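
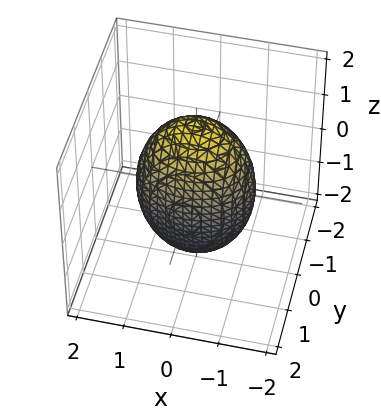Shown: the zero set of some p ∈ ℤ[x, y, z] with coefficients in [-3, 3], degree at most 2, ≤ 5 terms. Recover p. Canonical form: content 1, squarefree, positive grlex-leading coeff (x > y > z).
2*x^2 + 3*y^2 + z^2 - 3

1. Degree: a closed, bounded, convex surface; a quadric, so deg p = 2.
2. Symmetries: mirror symmetry z ↦ −z ⇒ only even powers of z; mirror symmetry x ↦ −x ⇒ only even powers of x; the y ↦ −y reflection is a symmetry, so y appears only in even powers.
3. Checking where it meets the axes: the y-axis gridline crossings are at y ∈ {-1, 1}.
4. These observations pin down the coefficients.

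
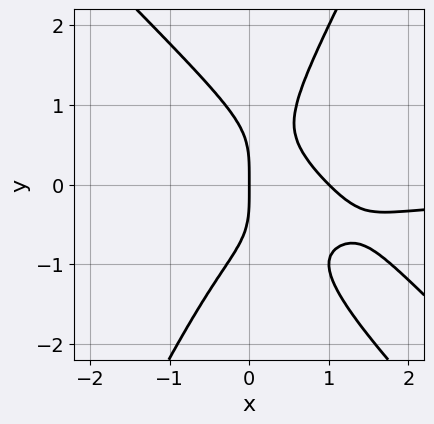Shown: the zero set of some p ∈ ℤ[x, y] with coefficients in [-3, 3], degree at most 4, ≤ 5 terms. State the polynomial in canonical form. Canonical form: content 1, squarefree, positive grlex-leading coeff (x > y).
2*x^3*y + 3*x^2*y^2 - y^4 + 2*x^2 - 2*x

Degree: the shape is more complex than any degree-3 curve, so deg p = 4.
Observable constraints: the x-axis gridline crossings are at x ∈ {0, 1}; it meets the y-axis at y = 0 (among the integer gridlines).
Putting this together gives p.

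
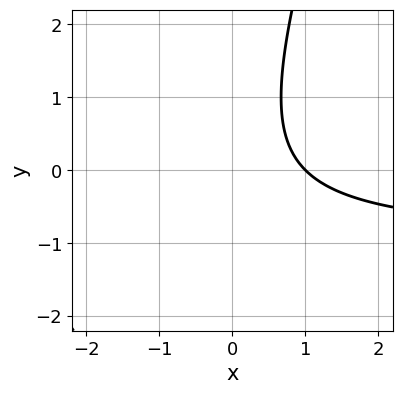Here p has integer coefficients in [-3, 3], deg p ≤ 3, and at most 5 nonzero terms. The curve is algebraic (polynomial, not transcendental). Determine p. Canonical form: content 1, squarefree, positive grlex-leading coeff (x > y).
3*x*y - y^2 + 3*x - 3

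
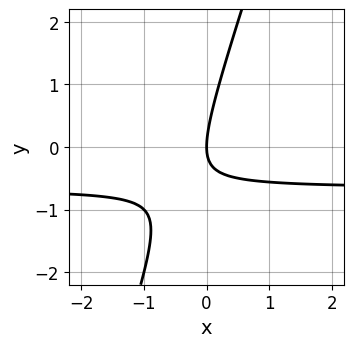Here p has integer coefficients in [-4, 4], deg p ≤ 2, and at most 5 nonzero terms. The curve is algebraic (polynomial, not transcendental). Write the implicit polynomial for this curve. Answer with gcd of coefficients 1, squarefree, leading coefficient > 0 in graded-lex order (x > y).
3*x*y - y^2 + 2*x

First, degree: a generic line meets the curve in up to 2 points, so deg p = 2.
Next, against the integer gridlines: it meets the x-axis at x = 0 (among the integer gridlines); one y-axis crossing is at y = 0.
Finally, solving for integer coefficients yields p as stated.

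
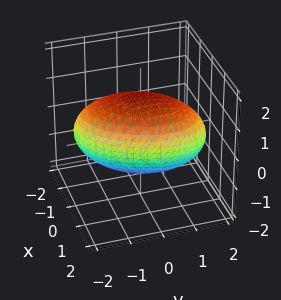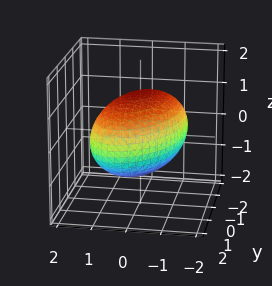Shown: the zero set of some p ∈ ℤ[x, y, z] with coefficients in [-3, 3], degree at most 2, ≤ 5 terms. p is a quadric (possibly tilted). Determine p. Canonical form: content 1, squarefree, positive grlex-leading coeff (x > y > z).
2*x^2 - x*y + y^2 + 2*z^2 - 3

(a) The degree is 2 — a generic line meets the surface in up to 2 points.
(b) The integer polynomial consistent with all of this is the stated p.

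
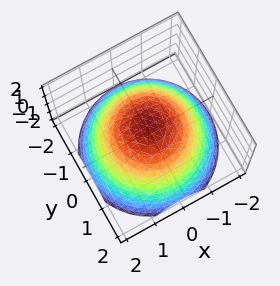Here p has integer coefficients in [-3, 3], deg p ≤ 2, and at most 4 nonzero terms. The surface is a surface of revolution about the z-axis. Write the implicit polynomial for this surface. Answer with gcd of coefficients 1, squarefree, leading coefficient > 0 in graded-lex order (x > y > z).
2*x^2 + 2*y^2 + 3*z - 3

deg p = 2. The shape is more complex than any degree-1 surface.
Symmetry: the surface is invariant under rotation about z: p = q(x² + y², z).
Reading off the gridlines: it meets the z-axis at z = 1 (among the integer gridlines); a circular section at z = -1 has radius between 1 and 2.
Together with the visible shape, these determine p as stated.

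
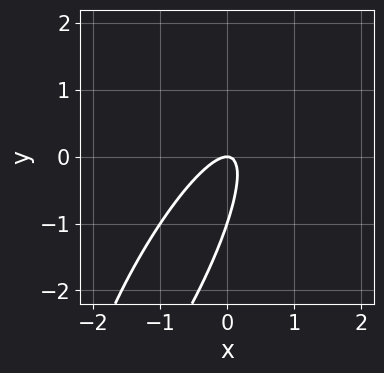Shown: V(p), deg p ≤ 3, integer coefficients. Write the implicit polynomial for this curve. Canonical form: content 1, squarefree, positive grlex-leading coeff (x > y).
(a) Degree: a generic line meets the curve in up to 2 points, so deg p = 2.
(b) Reading off the gridlines: among the integer gridlines, it crosses the y-axis at y ∈ {-1, 0}; one x-axis crossing is at x = 0.
(c) Assembling these constraints gives the stated polynomial.

3*x^2 - 3*x*y + y^2 + y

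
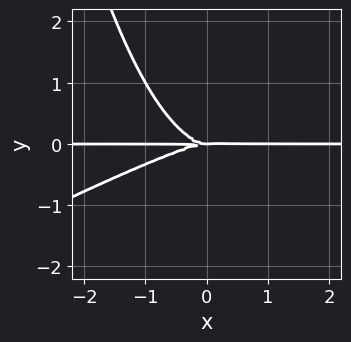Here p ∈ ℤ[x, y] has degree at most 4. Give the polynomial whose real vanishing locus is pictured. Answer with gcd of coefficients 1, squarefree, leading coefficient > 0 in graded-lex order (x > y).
x^3*y - 2*x^2*y^2 + 3*y^3

1. deg p = 4.
2. From the visible intercepts: it meets the y-axis at y = 0 (among the integer gridlines); every point of the x-axis in the box is on the curve.
3. Solving for integer coefficients yields p as stated.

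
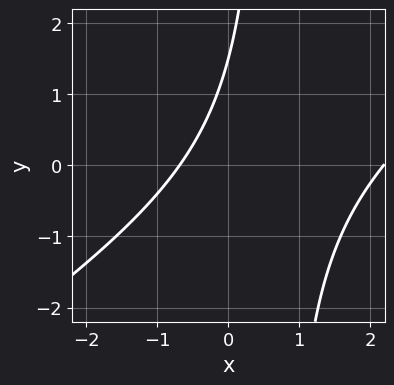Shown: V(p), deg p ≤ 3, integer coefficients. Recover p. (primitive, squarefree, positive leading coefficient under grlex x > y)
2*x^2 - 3*x*y - 3*x + 2*y - 3

First, degree: a generic line meets the curve in up to 2 points, so deg p = 2.
Finally, matching integer coefficients to the picture gives p.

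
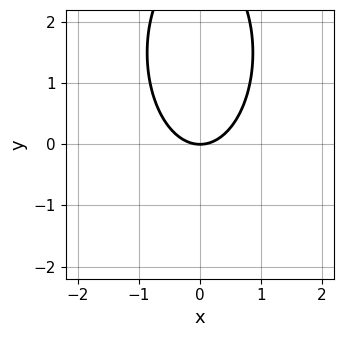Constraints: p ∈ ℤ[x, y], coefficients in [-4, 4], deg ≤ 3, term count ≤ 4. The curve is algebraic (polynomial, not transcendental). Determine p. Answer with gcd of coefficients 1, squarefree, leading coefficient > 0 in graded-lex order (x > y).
1. deg p = 2. The shape is more complex than any degree-1 curve.
2. Symmetries: the x ↦ −x reflection is a symmetry, so x appears only in even powers.
3. Observable constraints: one x-axis crossing is at x = 0; one y-axis crossing is at y = 0.
4. Fitting integer coefficients to these (and the overall shape) gives p.

3*x^2 + y^2 - 3*y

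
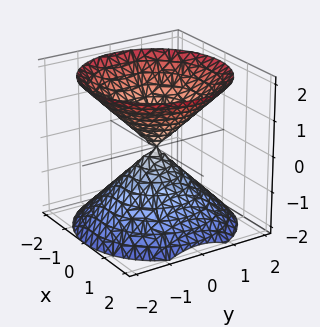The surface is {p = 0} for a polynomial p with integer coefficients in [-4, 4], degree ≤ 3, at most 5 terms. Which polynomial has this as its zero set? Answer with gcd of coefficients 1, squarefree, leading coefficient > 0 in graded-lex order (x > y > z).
x^2 + y^2 - z^2

First, the picture has 2 separate pieces.
Next, the degree is 2 — a double cone through the origin; a quadric.
Then, by symmetry, every cross-section ⟂ z is a circle, so x, y appear only via x² + y²; it's symmetric under z → −z, forcing even powers of z.
Next, from the axis intercepts and sections: a circular section at z = -1 has radius exactly 1; one y-axis crossing is at y = 0; one z-axis crossing is at z = 0.
Finally, putting this together gives p.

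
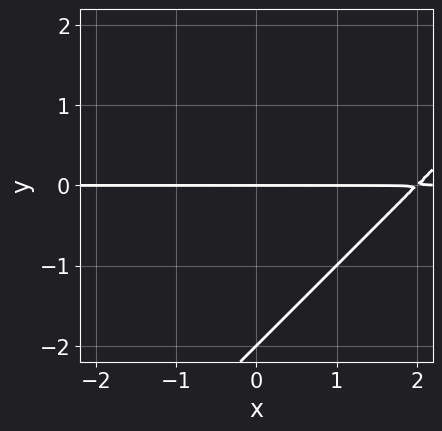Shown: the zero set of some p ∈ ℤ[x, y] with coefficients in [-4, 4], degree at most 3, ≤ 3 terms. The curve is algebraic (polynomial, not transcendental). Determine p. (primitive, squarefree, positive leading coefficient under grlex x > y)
(a) The degree is 2 — no degree-1 curve has this shape.
(b) From the visible intercepts: among the integer gridlines, it crosses the y-axis at y ∈ {-2, 0}; the visible x-axis segment lies entirely on the curve.
(c) Assembling these constraints gives the stated polynomial.

x*y - y^2 - 2*y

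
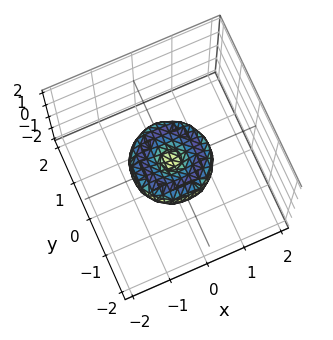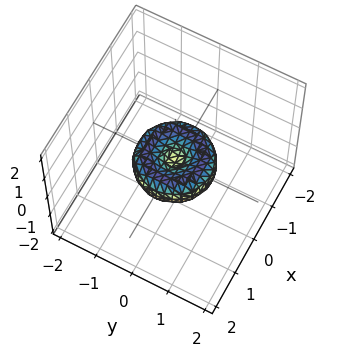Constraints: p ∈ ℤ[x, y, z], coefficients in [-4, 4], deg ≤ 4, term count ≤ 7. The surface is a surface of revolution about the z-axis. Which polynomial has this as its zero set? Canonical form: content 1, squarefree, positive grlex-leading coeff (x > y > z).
2*x^4 + 4*x^2*y^2 + 2*y^4 - 2*x^2 - 2*y^2 + 3*z^2

1. Degree: no degree-3 surface has this shape, so deg p = 4.
2. Symmetries: rotational symmetry about the z-axis ⇒ p depends on x, y only through x² + y².
3. Observable constraints: one z-axis crossing is at z = 0; a circular section at z = 0 has radius exactly 1; among the integer gridlines, it crosses the x-axis at x ∈ {-1, 0, 1}.
4. Putting this together gives p.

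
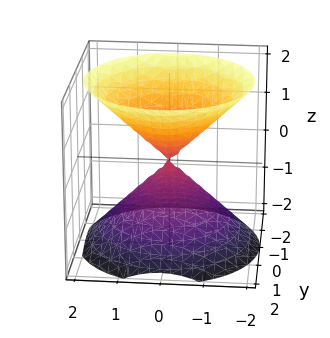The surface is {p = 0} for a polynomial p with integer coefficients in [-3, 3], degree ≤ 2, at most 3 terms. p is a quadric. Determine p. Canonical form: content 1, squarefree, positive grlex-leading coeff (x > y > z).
1. There are 2 components. They look like related sheets of one shape, so recover p as a whole.
2. The degree is 2 — two nappes meeting at a single point; a quadric.
3. Symmetries: mirror symmetry z ↦ −z ⇒ only even powers of z; rotational symmetry about the z-axis ⇒ p depends on x, y only through x² + y².
4. From the visible intercepts: one x-axis crossing is at x = 0; it crosses the z-axis at the gridline z = 0; it crosses the y-axis at the gridline y = 0; a circular section at z = 1 has radius exactly 1.
5. Matching integer coefficients to the picture gives p.

x^2 + y^2 - z^2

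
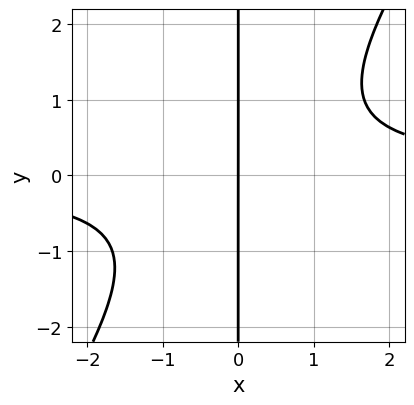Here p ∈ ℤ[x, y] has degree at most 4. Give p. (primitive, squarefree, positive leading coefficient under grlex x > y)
3*x^2*y - 2*x*y^2 - 3*x

(a) Degree: the shape is more complex than any degree-2 curve, so deg p = 3.
(b) Checking where it meets the axes: it crosses the x-axis at the gridline x = 0; every point of the y-axis in the box is on the curve.
(c) Assembling these constraints gives the stated polynomial.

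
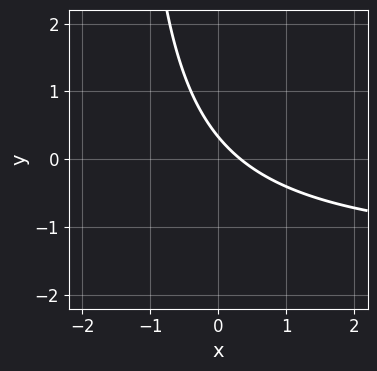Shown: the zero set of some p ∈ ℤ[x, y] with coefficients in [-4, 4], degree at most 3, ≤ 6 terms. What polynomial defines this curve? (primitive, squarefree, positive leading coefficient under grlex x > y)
2*x*y + 3*x + 3*y - 1

First, deg p = 2. No degree-1 curve has this shape.
Finally, putting this together gives p.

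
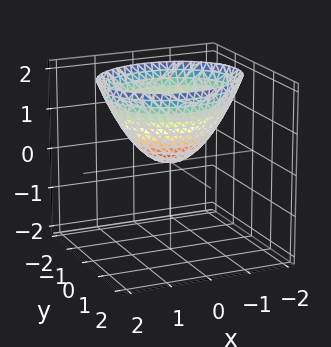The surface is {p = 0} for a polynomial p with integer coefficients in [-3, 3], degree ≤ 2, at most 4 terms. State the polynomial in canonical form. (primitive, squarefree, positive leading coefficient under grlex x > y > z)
First, degree: a paraboloid; a quadric, so deg p = 2.
Then, symmetries: the y ↦ −y reflection is a symmetry, so y appears only in even powers; it's symmetric under x → −x, forcing even powers of x.
Then, observable constraints: it meets the x-axis at x = 0 (among the integer gridlines); it meets the z-axis at z = 0 (among the integer gridlines).
Finally, solving for integer coefficients yields p as stated.

2*x^2 + 3*y^2 - 3*z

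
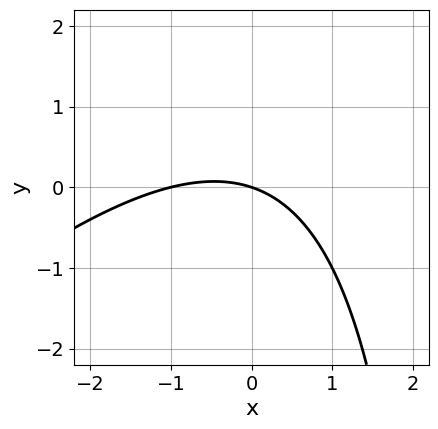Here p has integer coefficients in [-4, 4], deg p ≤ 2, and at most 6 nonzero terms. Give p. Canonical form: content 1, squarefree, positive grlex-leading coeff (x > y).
(a) deg p = 2.
(b) From the axis intercepts and sections: one y-axis crossing is at y = 0; the x-axis gridline crossings are at x ∈ {-1, 0}.
(c) Solving for integer coefficients yields p as stated.

x^2 - x*y + x + 3*y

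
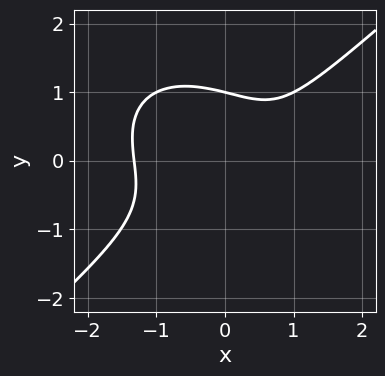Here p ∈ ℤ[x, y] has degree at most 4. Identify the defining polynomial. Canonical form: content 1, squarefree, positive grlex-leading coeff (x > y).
First, the degree is 3 — a generic line meets the curve in up to 3 points.
Then, reading off the gridlines: it crosses the y-axis at the gridline y = 1.
Finally, matching integer coefficients to the picture gives p.

2*x^3 - 3*y^3 - 2*x + y + 2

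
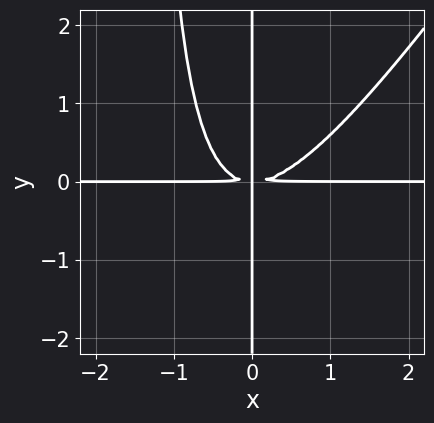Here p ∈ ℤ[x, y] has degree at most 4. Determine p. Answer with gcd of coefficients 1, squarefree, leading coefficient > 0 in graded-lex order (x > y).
(a) The degree is 4 — no degree-3 curve has this shape.
(b) From the visible intercepts: every point of the x-axis in the box is on the curve; the visible y-axis segment lies entirely on the curve.
(c) These observations pin down the coefficients.

3*x^3*y - 2*x^2*y^2 - 3*x*y^2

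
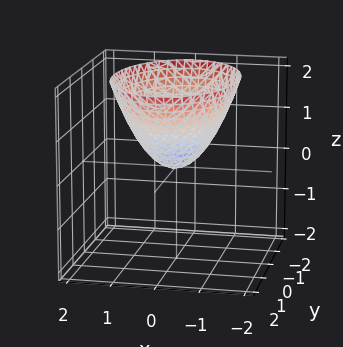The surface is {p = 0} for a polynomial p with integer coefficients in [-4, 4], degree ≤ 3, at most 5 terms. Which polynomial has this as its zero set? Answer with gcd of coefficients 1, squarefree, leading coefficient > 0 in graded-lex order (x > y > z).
1. The degree is 2 — a single bowl opening along one axis; a quadric.
2. Symmetries: it's symmetric under y → −y, forcing even powers of y; the x ↦ −x reflection is a symmetry, so x appears only in even powers.
3. From the visible intercepts: one y-axis crossing is at y = 0; it crosses the z-axis at the gridline z = 0.
4. Matching integer coefficients to the picture gives p.

2*x^2 + y^2 - 2*z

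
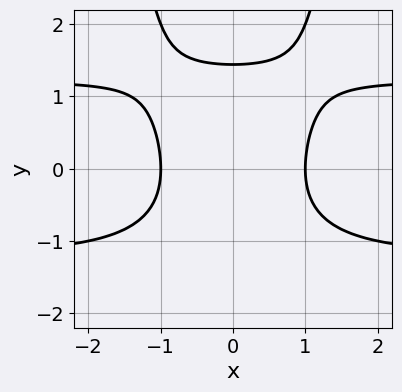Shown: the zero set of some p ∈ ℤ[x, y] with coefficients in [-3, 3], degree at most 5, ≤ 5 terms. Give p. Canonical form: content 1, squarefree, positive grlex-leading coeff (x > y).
First, degree: a generic line meets the curve in up to 4 points, so deg p = 4.
Then, symmetries: mirror symmetry x ↦ −x ⇒ only even powers of x.
Next, from the visible intercepts: among the integer gridlines, it crosses the x-axis at x ∈ {-1, 1}.
Finally, solving for integer coefficients yields p as stated.

2*x^2*y^2 - y^3 - 3*x^2 + 3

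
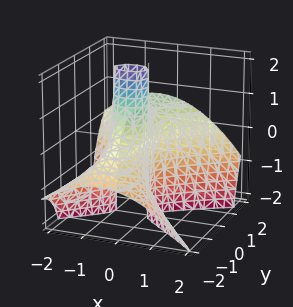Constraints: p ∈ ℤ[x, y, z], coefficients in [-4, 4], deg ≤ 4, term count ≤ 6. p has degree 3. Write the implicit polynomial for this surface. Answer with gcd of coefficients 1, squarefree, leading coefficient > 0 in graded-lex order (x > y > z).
y^3 - 3*y^2*z - 3*x^2 - 3*x

1. Degree: a generic line meets the surface in up to 3 points, so deg p = 3.
2. From the axis intercepts and sections: it meets the y-axis at y = 0 (among the integer gridlines); every point of the z-axis in the box is on the surface; among the integer gridlines, it crosses the x-axis at x ∈ {-1, 0}.
3. The integer polynomial consistent with all of this is the stated p.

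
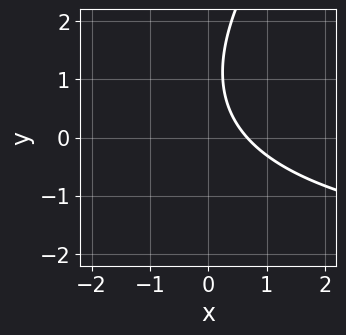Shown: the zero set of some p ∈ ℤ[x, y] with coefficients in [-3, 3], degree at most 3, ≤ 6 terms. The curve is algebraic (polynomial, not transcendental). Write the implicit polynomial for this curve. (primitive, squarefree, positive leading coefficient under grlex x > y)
1. deg p = 2. No degree-1 curve has this shape.
2. Reading off the gridlines: no y-intercept at any integer in the box.
3. Fitting integer coefficients to these (and the overall shape) gives p.

x*y - y^2 + 3*x + 2*y - 2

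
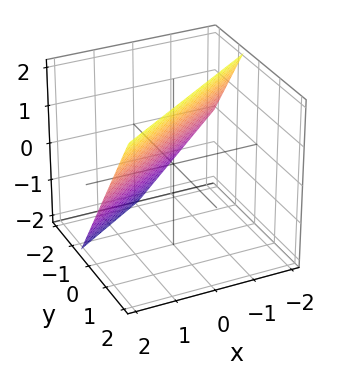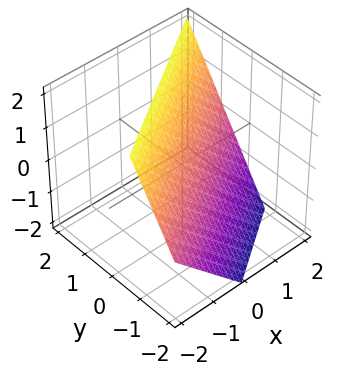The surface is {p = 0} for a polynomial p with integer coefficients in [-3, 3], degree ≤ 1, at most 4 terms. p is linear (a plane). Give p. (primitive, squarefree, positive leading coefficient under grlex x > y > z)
2*x - 3*y + 2*z - 2

1. deg p = 1.
2. From the axis intercepts and sections: it crosses the x-axis at the gridline x = 1; it meets the z-axis at z = 1 (among the integer gridlines).
3. Solving for integer coefficients yields p as stated.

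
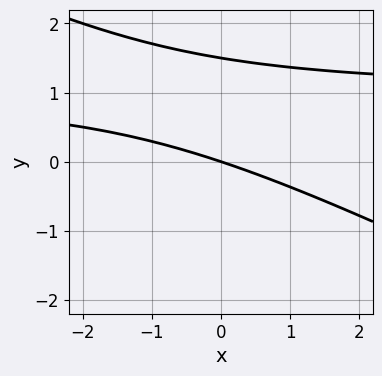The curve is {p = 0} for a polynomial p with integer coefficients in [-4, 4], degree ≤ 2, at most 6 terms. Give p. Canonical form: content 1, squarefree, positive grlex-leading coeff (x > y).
x*y + 2*y^2 - x - 3*y

(a) Degree: a generic line meets the curve in up to 2 points, so deg p = 2.
(b) Reading off the gridlines: it crosses the x-axis at the gridline x = 0; it meets the y-axis at y = 0 (among the integer gridlines).
(c) Fitting integer coefficients to these (and the overall shape) gives p.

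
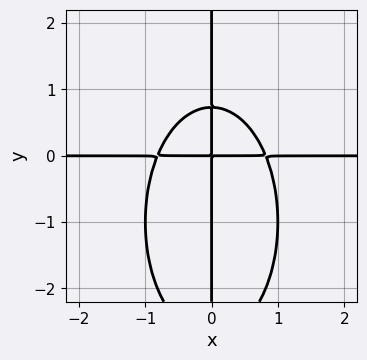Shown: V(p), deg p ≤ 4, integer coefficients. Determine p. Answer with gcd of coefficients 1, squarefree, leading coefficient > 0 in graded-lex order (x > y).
1. deg p = 4. A generic line meets the curve in up to 4 points.
2. From the axis intercepts and sections: every point of the y-axis in the box is on the curve; the visible x-axis segment lies entirely on the curve.
3. Solving for integer coefficients yields p as stated.

3*x^3*y + x*y^3 + 2*x*y^2 - 2*x*y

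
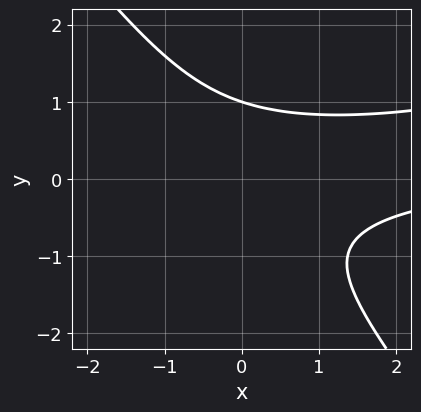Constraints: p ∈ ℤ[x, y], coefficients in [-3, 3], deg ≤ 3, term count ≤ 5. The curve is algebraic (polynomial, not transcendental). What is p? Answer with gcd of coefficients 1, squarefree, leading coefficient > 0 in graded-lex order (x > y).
x^2*y - 3*x*y^2 - 3*y^3 + 3

First, the degree is 3 — a generic line meets the curve in up to 3 points.
Then, against the integer gridlines: the curve avoids every integer x-axis point in the box; it crosses the y-axis at the gridline y = 1.
Finally, assembling these constraints gives the stated polynomial.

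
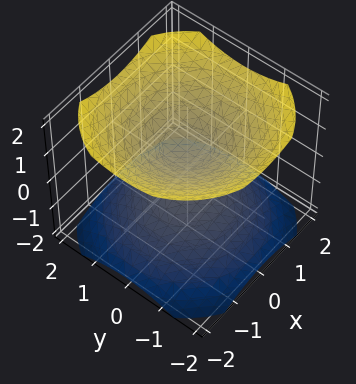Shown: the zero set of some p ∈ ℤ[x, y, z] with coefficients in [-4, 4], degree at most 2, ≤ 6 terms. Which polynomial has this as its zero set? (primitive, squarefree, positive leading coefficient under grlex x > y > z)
2*x^2 + 2*y^2 - 3*z^2 + 1

(a) The picture has 2 separate pieces. They look like related sheets of one shape, so recover p as a whole.
(b) The degree is 2 — two separate bowl-shaped sheets opening away from each other; a quadric.
(c) Symmetries: the z-axis is an axis of rotation, so x and y enter only as x² + y²; the z ↦ −z reflection is a symmetry, so z appears only in even powers.
(d) Reading off the gridlines: the surface avoids every integer x-axis point in the box; the surface avoids every integer y-axis point in the box.
(e) These observations pin down the coefficients.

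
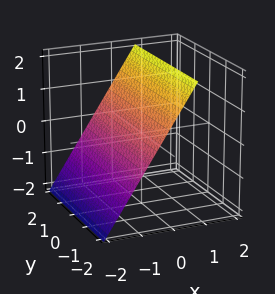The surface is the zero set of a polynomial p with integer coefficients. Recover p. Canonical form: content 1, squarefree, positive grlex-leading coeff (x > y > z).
deg p = 1.
From the visible intercepts: no y-intercept at any integer in the box; it crosses the z-axis at the gridline z = 1.
The integer polynomial consistent with all of this is the stated p.

3*x - 2*z + 2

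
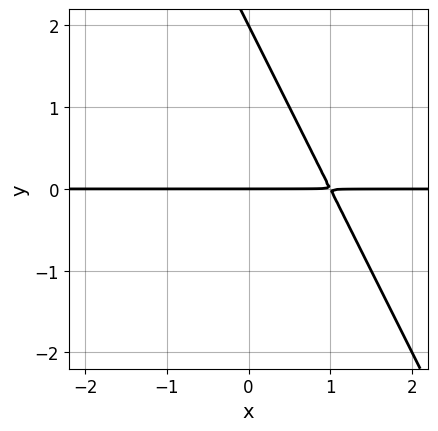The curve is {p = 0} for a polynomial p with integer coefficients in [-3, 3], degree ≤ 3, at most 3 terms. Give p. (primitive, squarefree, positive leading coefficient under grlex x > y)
1. Degree: a generic line meets the curve in up to 2 points, so deg p = 2.
2. Observable constraints: the y-axis gridline crossings are at y ∈ {0, 2}; every point of the x-axis in the box is on the curve.
3. Matching integer coefficients to the picture gives p.

2*x*y + y^2 - 2*y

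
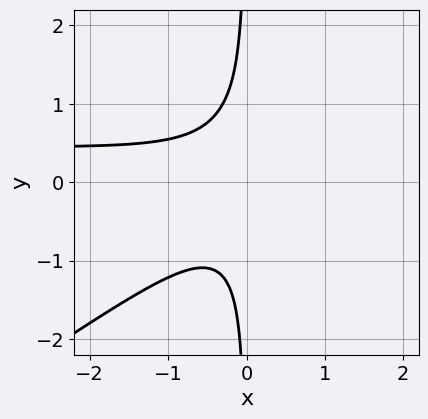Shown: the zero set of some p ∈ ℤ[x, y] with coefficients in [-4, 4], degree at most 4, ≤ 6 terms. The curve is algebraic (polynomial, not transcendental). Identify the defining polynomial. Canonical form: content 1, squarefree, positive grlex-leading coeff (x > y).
First, degree: no degree-2 curve has this shape, so deg p = 3.
Then, checking where it meets the axes: it misses every integer gridline on the x-axis; no y-intercept at any integer in the box.
Finally, assembling these constraints gives the stated polynomial.

2*x^2*y - 3*x*y^2 - x^2 - 1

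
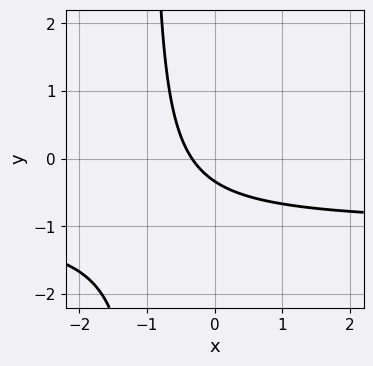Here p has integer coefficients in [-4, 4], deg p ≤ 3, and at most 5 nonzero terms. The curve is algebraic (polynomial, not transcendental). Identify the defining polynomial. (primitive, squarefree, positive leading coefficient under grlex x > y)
deg p = 2.
Solving for integer coefficients yields p as stated.

3*x*y + 3*x + 3*y + 1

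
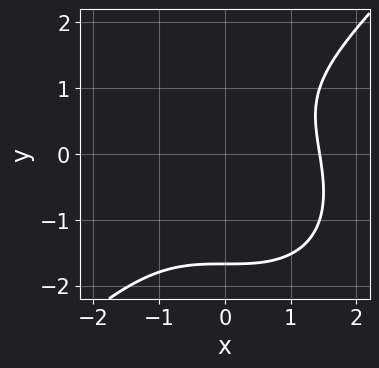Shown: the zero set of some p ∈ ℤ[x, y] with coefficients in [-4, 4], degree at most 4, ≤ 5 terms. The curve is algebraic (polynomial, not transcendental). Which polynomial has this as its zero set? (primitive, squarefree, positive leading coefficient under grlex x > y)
x^3 - y^3 + y - 3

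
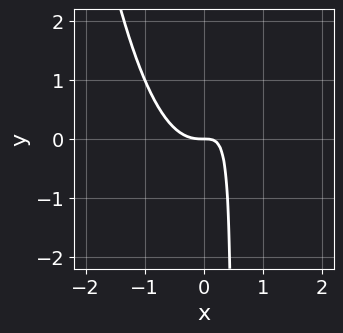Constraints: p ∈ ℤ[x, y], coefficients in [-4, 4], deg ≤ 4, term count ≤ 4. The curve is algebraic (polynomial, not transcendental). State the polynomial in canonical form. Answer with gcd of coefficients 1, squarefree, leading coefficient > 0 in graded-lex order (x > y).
3*x^3 - 2*x*y + y

First, deg p = 3.
Then, against the integer gridlines: it meets the x-axis at x = 0 (among the integer gridlines); it meets the y-axis at y = 0 (among the integer gridlines).
Finally, putting this together gives p.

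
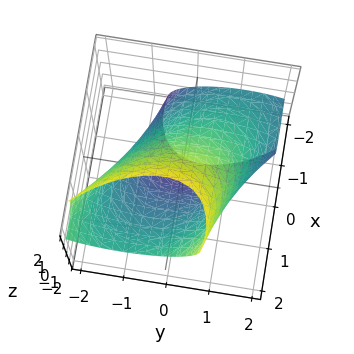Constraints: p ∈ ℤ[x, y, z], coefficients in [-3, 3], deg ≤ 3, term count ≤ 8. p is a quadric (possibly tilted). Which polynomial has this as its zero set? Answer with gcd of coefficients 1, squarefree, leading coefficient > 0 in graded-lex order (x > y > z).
x^2 + x*y - 2*x*z + y^2 + z^2 - 2

(a) The degree is 2 — a generic line meets the surface in up to 2 points.
(b) Matching integer coefficients to the picture gives p.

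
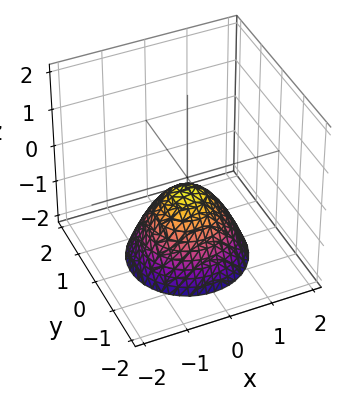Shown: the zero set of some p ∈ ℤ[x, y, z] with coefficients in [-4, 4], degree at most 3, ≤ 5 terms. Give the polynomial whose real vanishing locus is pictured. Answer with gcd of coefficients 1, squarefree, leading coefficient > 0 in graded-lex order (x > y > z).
3*x^2 + 3*y^2 + 3*z + 1

1. Degree: the shape is more complex than any degree-1 surface, so deg p = 2.
2. Symmetry: the surface is invariant under rotation about z: p = q(x² + y², z).
3. From the visible intercepts: the surface avoids every integer y-axis point in the box; it misses every integer gridline on the x-axis.
4. Assembling these constraints gives the stated polynomial.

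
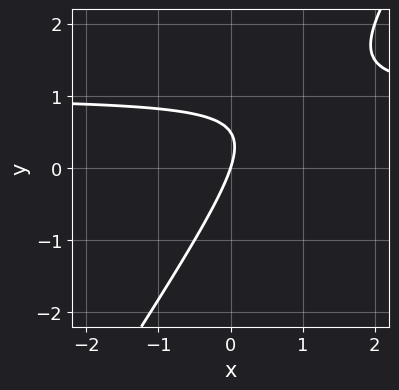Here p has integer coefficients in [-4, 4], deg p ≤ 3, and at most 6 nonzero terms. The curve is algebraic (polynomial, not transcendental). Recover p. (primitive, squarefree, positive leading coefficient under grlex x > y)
3*x*y - 2*y^2 - 3*x + y

First, degree: no degree-1 curve has this shape, so deg p = 2.
Then, from the visible intercepts: one y-axis crossing is at y = 0; it crosses the x-axis at the gridline x = 0.
Finally, solving for integer coefficients yields p as stated.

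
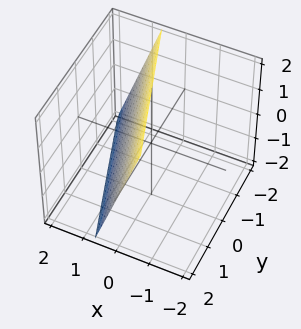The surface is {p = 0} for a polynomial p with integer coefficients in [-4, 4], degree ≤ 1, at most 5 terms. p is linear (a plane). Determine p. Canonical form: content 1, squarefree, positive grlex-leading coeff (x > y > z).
3*x + y + z - 2

1. The degree is 1 — the surface is flat (a plane).
2. Checking where it meets the axes: it meets the z-axis at z = 2 (among the integer gridlines); it meets the y-axis at y = 2 (among the integer gridlines).
3. Solving for integer coefficients yields p as stated.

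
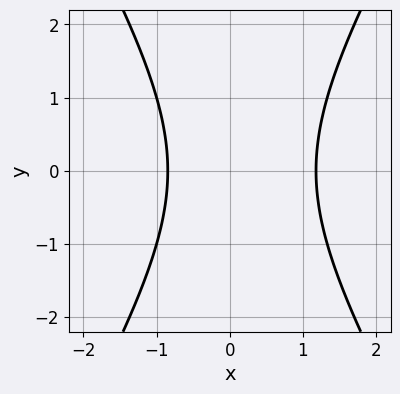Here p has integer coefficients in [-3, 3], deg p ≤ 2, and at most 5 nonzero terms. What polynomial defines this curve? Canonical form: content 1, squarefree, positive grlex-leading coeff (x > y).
3*x^2 - y^2 - x - 3

1. deg p = 2.
2. Symmetries: it's symmetric under y → −y, forcing even powers of y.
3. Reading off the gridlines: no y-intercept at any integer in the box.
4. Fitting integer coefficients to these (and the overall shape) gives p.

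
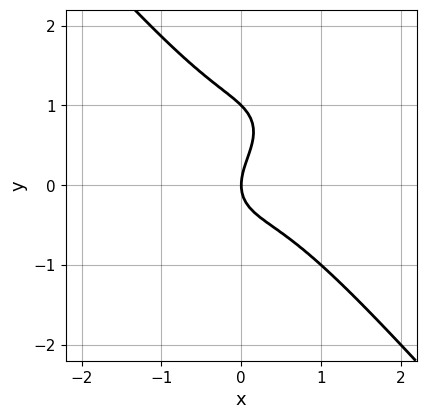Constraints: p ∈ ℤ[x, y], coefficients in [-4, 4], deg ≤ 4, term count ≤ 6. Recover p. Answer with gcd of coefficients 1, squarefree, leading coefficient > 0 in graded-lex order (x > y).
1. deg p = 3.
2. Checking where it meets the axes: one x-axis crossing is at x = 0; among the integer gridlines, it crosses the y-axis at y ∈ {0, 1}.
3. Solving for integer coefficients yields p as stated.

3*x^3 + 2*y^3 - x^2 - 2*y^2 + 2*x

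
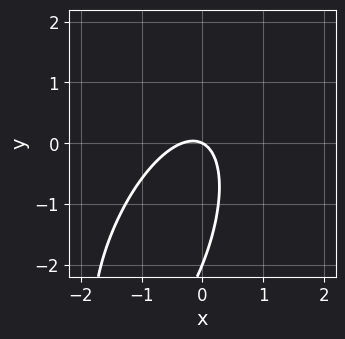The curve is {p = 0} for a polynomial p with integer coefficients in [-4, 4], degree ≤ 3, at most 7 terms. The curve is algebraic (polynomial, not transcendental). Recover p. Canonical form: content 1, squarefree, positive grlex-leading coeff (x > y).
3*x^2 - 2*x*y + y^2 + x + 2*y

deg p = 2.
From the visible intercepts: the y-axis gridline crossings are at y ∈ {-2, 0}; it meets the x-axis at x = 0 (among the integer gridlines).
Solving for integer coefficients yields p as stated.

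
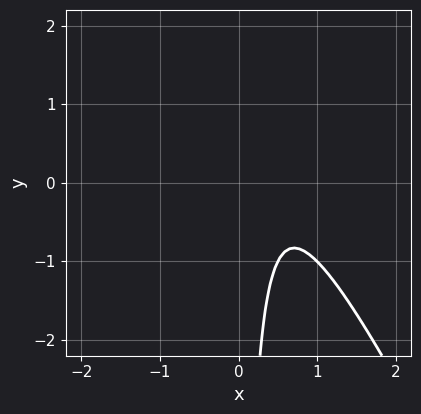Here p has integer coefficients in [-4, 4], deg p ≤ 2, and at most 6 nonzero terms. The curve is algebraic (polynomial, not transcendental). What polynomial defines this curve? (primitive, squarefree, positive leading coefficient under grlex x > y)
2*x^2 + x*y - 2*x + 1

(a) The degree is 2 — a generic line meets the curve in up to 2 points.
(b) Checking where it meets the axes: no y-intercept at any integer in the box; the curve avoids every integer x-axis point in the box.
(c) Putting this together gives p.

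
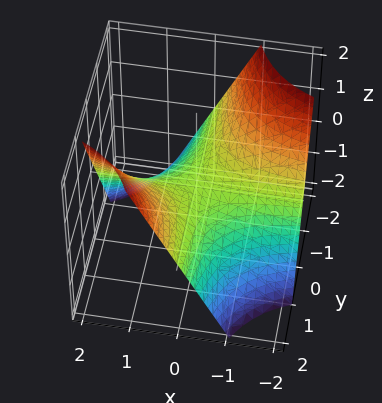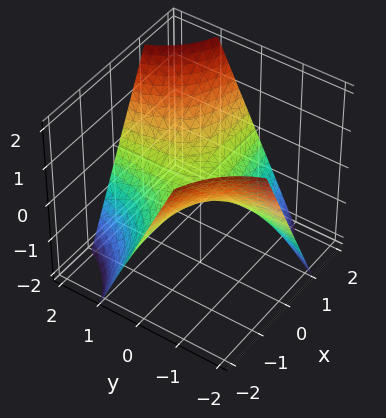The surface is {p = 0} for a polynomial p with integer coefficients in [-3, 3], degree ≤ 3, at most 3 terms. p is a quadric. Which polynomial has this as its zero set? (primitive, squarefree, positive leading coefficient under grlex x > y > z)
x*y - z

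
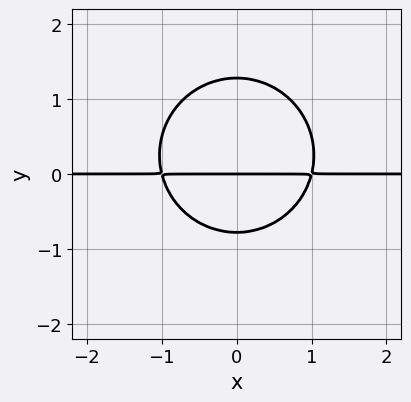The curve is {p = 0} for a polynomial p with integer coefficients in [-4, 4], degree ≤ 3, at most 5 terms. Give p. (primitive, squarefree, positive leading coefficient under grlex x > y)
2*x^2*y + 2*y^3 - y^2 - 2*y

1. Degree: no degree-2 curve has this shape, so deg p = 3.
2. Symmetries: it's symmetric under x → −x, forcing even powers of x.
3. From the axis intercepts and sections: it crosses the y-axis at the gridline y = 0; every point of the x-axis in the box is on the curve.
4. Putting this together gives p.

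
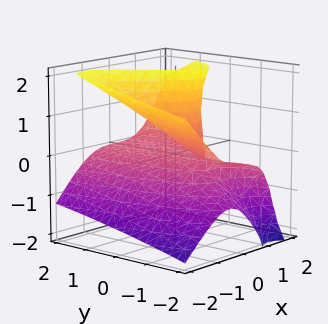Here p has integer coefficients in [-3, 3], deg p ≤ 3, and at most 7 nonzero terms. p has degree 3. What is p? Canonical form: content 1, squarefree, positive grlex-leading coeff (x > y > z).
2*x^3 - 2*x*z^2 - 3*y*z + 3*z^2 - 3*z

1. The degree is 3 — no degree-2 surface has this shape.
2. Against the integer gridlines: every point of the y-axis in the box is on the surface; among the integer gridlines, it crosses the z-axis at z ∈ {0, 1}; one x-axis crossing is at x = 0.
3. Matching integer coefficients to the picture gives p.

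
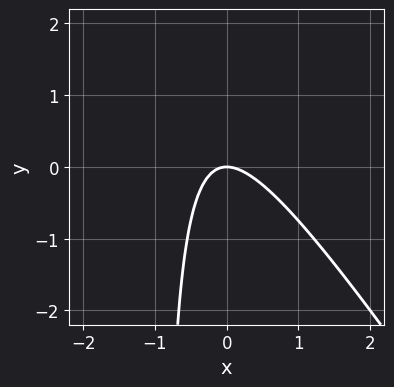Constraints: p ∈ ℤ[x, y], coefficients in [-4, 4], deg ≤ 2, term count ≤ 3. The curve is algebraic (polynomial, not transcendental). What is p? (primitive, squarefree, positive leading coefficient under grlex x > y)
3*x^2 + 2*x*y + 2*y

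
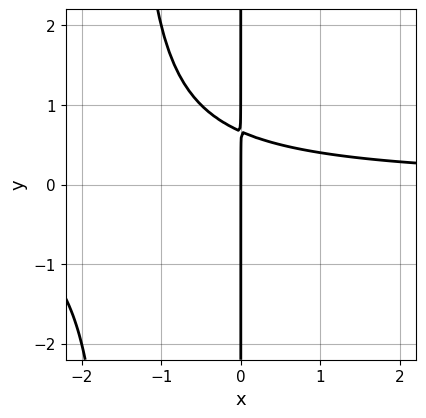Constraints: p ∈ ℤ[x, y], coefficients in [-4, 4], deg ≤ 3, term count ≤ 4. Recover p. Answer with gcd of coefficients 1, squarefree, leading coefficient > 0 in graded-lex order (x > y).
2*x^2*y + 3*x*y - 2*x

First, deg p = 3.
Next, observable constraints: it crosses the x-axis at the gridline x = 0; every point of the y-axis in the box is on the curve.
Finally, assembling these constraints gives the stated polynomial.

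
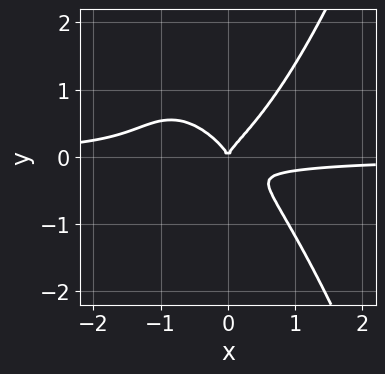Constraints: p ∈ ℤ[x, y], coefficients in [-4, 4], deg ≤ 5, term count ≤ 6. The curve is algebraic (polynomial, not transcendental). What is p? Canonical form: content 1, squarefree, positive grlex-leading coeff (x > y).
3*x^3*y + 2*x^2*y - 3*y^3 + x^2

(a) The degree is 4 — the shape is more complex than any degree-3 curve.
(b) Observable constraints: it meets the y-axis at y = 0 (among the integer gridlines); it crosses the x-axis at the gridline x = 0.
(c) The integer polynomial consistent with all of this is the stated p.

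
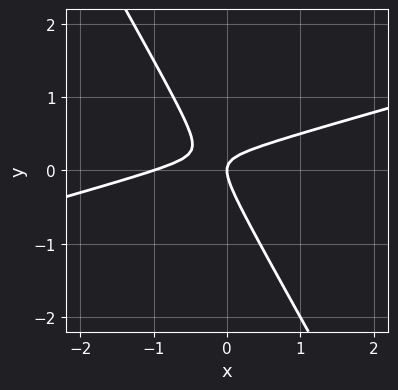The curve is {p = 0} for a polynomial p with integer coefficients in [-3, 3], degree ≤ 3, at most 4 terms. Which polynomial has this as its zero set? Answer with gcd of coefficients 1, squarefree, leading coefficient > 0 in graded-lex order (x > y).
Degree: a generic line meets the curve in up to 2 points, so deg p = 2.
From the visible intercepts: the x-axis gridline crossings are at x ∈ {-1, 0}; one y-axis crossing is at y = 0.
The integer polynomial consistent with all of this is the stated p.

x^2 - 3*x*y - 2*y^2 + x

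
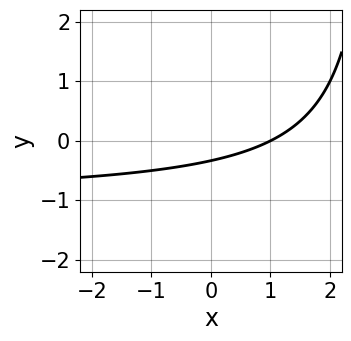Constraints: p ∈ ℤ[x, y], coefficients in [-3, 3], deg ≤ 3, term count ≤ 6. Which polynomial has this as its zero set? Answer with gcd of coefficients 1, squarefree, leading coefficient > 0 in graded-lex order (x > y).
deg p = 2.
Observable constraints: it meets the x-axis at x = 1 (among the integer gridlines).
Putting this together gives p.

x*y + x - 3*y - 1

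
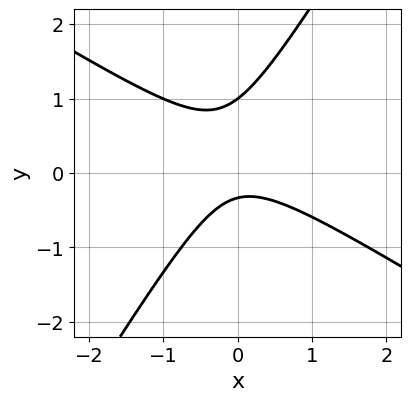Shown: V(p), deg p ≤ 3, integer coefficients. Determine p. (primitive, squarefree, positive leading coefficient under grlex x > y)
(a) Degree: no degree-1 curve has this shape, so deg p = 2.
(b) From the axis intercepts and sections: no x-intercept at any integer in the box; it meets the y-axis at y = 1 (among the integer gridlines).
(c) Fitting integer coefficients to these (and the overall shape) gives p.

3*x^2 + 3*x*y - 3*y^2 + 2*y + 1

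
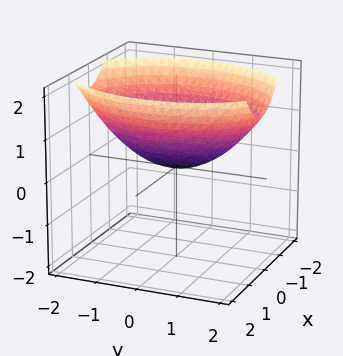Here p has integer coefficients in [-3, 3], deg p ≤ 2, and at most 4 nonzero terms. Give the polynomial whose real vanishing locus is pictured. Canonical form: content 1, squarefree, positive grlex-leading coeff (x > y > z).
2*x^2 + y^2 - 3*z

First, the degree is 2 — a single bowl opening along one axis; a quadric.
Next, symmetries: it's symmetric under x → −x, forcing even powers of x; mirror symmetry y ↦ −y ⇒ only even powers of y.
Then, observable constraints: one y-axis crossing is at y = 0; it meets the z-axis at z = 0 (among the integer gridlines); it meets the x-axis at x = 0 (among the integer gridlines).
Finally, the integer polynomial consistent with all of this is the stated p.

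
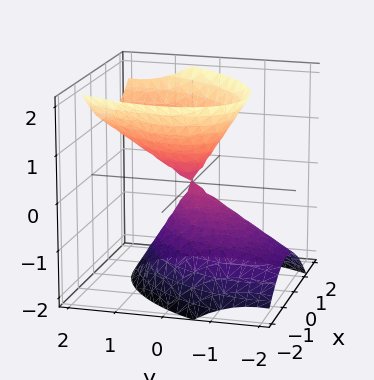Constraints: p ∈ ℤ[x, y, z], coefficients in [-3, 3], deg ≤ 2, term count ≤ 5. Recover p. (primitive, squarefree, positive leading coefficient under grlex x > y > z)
3*x^2 - 2*x*y + 2*y^2 - 2*y*z - 2*z^2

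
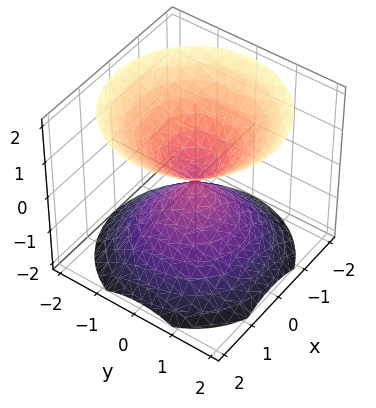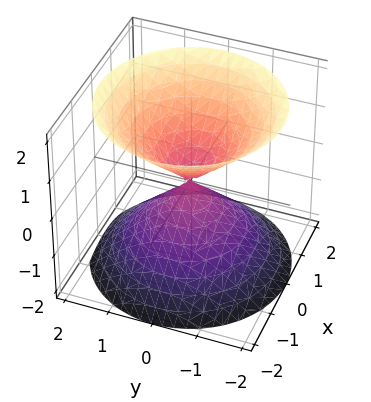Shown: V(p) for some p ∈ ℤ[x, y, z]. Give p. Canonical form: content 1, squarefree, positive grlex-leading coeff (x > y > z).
x^2 + y^2 - z^2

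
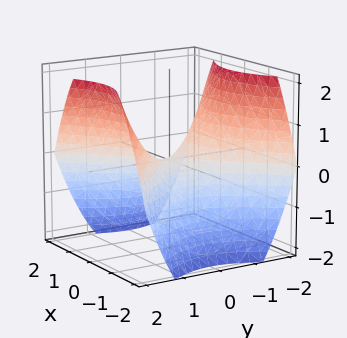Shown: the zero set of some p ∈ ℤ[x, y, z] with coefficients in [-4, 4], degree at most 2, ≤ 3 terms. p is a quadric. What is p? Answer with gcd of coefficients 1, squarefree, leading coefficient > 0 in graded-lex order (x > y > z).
First, deg p = 2. A saddle surface; a quadric.
Next, symmetries: it's symmetric under y → −y, forcing even powers of y; it's symmetric under x → −x, forcing even powers of x.
Then, from the axis intercepts and sections: it crosses the y-axis at the gridline y = 0; it crosses the z-axis at the gridline z = 0.
Finally, the integer polynomial consistent with all of this is the stated p.

2*x^2 - 2*y^2 + 3*z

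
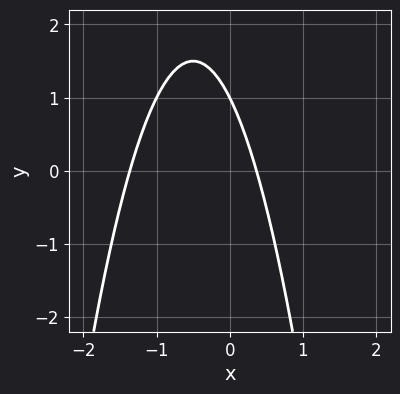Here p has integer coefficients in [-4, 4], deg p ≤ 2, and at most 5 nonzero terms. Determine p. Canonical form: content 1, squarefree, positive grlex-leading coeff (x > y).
2*x^2 + 2*x + y - 1

(a) Degree: no degree-1 curve has this shape, so deg p = 2.
(b) Observable constraints: one y-axis crossing is at y = 1.
(c) Solving for integer coefficients yields p as stated.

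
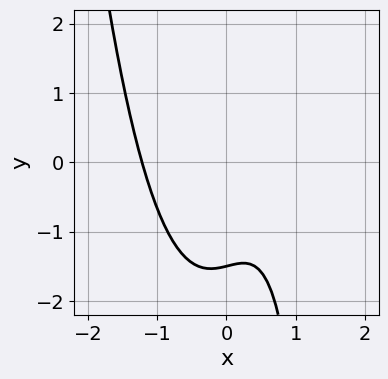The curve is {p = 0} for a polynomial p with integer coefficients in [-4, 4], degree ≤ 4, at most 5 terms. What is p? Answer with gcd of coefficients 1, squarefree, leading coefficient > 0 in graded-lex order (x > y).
3*x^3 - x*y - 2*x + 2*y + 3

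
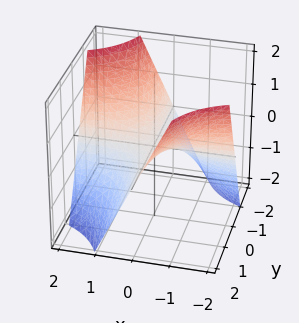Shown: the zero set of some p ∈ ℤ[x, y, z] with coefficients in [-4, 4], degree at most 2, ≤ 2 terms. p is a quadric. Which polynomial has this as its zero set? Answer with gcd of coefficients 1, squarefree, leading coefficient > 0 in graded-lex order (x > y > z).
x*y + z

deg p = 2.
Observable constraints: every point of the y-axis in the box is on the surface; it crosses the z-axis at the gridline z = 0; the visible x-axis segment lies entirely on the surface.
Putting this together gives p.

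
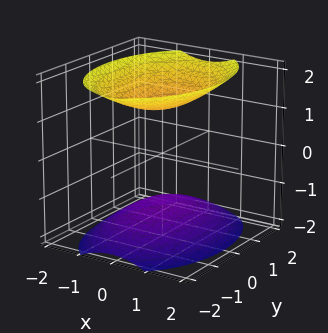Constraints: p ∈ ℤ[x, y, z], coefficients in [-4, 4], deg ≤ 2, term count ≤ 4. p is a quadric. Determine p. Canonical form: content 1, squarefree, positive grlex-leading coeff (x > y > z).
There are 2 components. Treating them together as one polynomial.
deg p = 2. Two sheets facing apart; a quadric.
Symmetries: the x ↦ −x reflection is a symmetry, so x appears only in even powers; it's symmetric under z → −z, forcing even powers of z; mirror symmetry y ↦ −y ⇒ only even powers of y.
Checking where it meets the axes: the surface avoids every integer x-axis point in the box; the surface avoids every integer y-axis point in the box.
Matching integer coefficients to the picture gives p.

2*x^2 + y^2 - 2*z^2 + 3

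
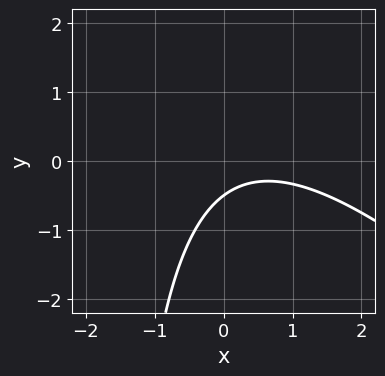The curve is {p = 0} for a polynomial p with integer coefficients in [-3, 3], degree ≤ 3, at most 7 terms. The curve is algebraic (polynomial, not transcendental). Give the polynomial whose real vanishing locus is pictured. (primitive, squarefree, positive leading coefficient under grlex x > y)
The degree is 2 — no degree-1 curve has this shape.
From the visible intercepts: it misses every integer gridline on the x-axis.
The integer polynomial consistent with all of this is the stated p.

x^2 + x*y - x + 2*y + 1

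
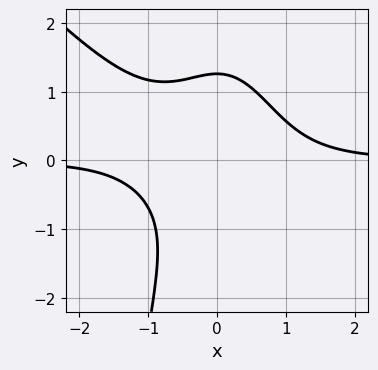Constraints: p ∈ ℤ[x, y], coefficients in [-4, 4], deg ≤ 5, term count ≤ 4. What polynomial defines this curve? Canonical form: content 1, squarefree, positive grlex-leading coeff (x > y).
2*x^3*y + 2*x^2*y^2 + y^3 - 2

First, deg p = 4. A generic line meets the curve in up to 4 points.
Then, checking where it meets the axes: it misses every integer gridline on the x-axis.
Finally, putting this together gives p.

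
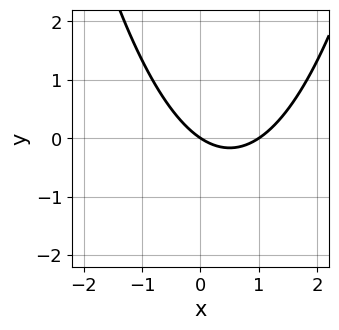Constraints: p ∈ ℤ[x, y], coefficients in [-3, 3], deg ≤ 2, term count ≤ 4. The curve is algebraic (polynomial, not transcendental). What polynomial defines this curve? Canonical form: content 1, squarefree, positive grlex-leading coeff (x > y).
2*x^2 - 2*x - 3*y

First, deg p = 2.
Then, against the integer gridlines: the x-axis gridline crossings are at x ∈ {0, 1}; it crosses the y-axis at the gridline y = 0.
Finally, matching integer coefficients to the picture gives p.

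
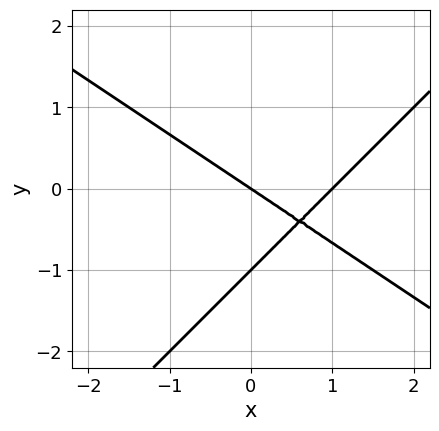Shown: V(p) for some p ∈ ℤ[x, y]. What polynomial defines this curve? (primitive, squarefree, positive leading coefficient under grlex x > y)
First, deg p = 2.
Next, against the integer gridlines: among the integer gridlines, it crosses the x-axis at x ∈ {0, 1}; the y-axis gridline crossings are at y ∈ {-1, 0}.
Finally, assembling these constraints gives the stated polynomial.

2*x^2 + x*y - 3*y^2 - 2*x - 3*y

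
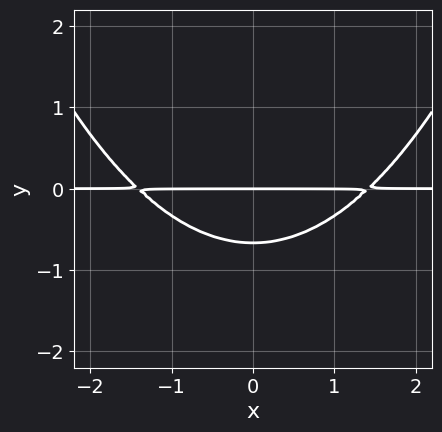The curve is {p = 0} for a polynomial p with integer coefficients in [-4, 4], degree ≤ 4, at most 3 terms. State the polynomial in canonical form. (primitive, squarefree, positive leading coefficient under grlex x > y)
x^2*y - 3*y^2 - 2*y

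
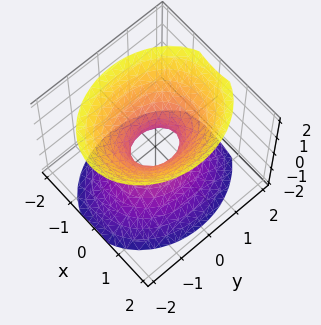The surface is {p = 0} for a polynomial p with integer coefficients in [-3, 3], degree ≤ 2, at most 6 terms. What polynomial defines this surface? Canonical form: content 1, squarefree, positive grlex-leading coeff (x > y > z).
3*x^2 + 2*y^2 - 2*z^2 - 1

1. deg p = 2.
2. Symmetries: the z ↦ −z reflection is a symmetry, so z appears only in even powers; it's symmetric under y → −y, forcing even powers of y; mirror symmetry x ↦ −x ⇒ only even powers of x.
3. From the visible intercepts: the surface avoids every integer z-axis point in the box.
4. These observations pin down the coefficients.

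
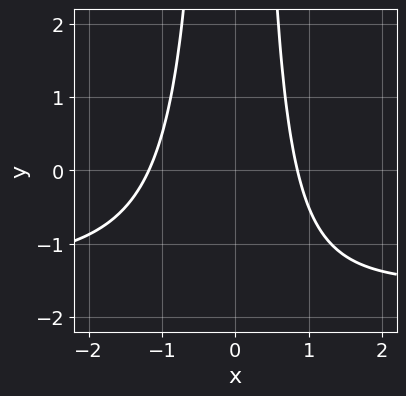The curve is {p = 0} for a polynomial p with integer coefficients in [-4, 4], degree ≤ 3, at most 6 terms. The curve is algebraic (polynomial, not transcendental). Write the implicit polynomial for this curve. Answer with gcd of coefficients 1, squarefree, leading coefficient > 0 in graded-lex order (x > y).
2*x^2*y + 3*x^2 + x - 3

The degree is 3 — the shape is more complex than any degree-2 curve.
Observable constraints: no y-intercept at any integer in the box.
These observations pin down the coefficients.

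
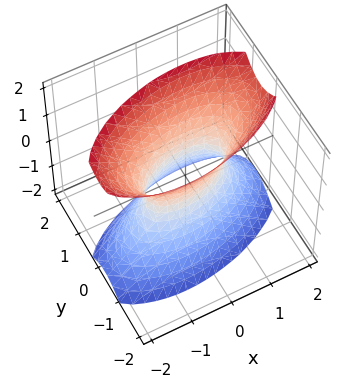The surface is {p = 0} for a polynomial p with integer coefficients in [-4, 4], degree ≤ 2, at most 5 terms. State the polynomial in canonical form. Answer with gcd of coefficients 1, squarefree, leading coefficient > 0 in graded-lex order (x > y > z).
x^2 - x*y + 3*y^2 - z^2 - 1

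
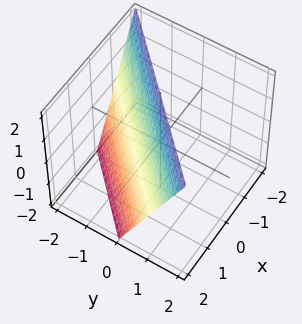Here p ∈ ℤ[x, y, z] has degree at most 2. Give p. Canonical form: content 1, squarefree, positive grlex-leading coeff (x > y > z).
2*x - 2*y + z - 2

Degree: every cross-section is a straight line — this is a plane, so deg p = 1.
From the axis intercepts and sections: one z-axis crossing is at z = 2; it meets the x-axis at x = 1 (among the integer gridlines); it meets the y-axis at y = -1 (among the integer gridlines).
The integer polynomial consistent with all of this is the stated p.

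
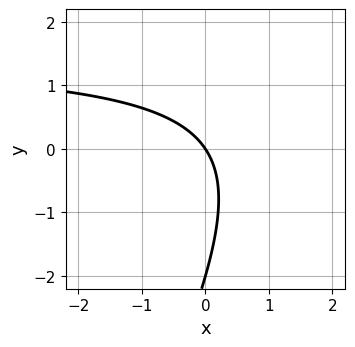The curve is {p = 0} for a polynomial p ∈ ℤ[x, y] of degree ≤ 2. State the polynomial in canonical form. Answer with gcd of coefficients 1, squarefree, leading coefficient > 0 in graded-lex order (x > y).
(a) Degree: a generic line meets the curve in up to 2 points, so deg p = 2.
(b) Reading off the gridlines: the y-axis gridline crossings are at y ∈ {-2, 0}; one x-axis crossing is at x = 0.
(c) The integer polynomial consistent with all of this is the stated p.

2*x*y - y^2 - 3*x - 2*y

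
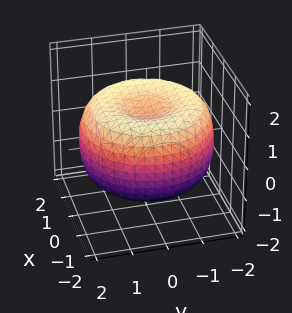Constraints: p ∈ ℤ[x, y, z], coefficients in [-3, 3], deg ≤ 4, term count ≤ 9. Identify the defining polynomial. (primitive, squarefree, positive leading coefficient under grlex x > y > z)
x^4 + 2*x^2*y^2 + y^4 - 3*x^2 - 3*y^2 + 3*z^2 - 2

1. deg p = 4.
2. Symmetries: rotational symmetry about the z-axis ⇒ p depends on x, y only through x² + y².
3. Against the integer gridlines: a circular section at z = 1 has radius between 0 and 1.
4. Fitting integer coefficients to these (and the overall shape) gives p.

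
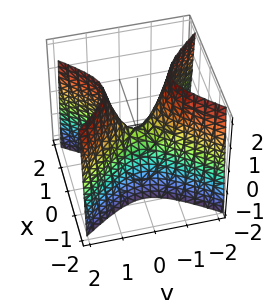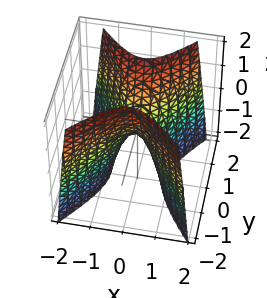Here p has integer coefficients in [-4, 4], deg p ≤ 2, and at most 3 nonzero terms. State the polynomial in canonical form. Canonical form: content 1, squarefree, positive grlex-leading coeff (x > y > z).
3*x^2 - 2*y^2 + z

deg p = 2.
Symmetries: it's symmetric under x → −x, forcing even powers of x; the y ↦ −y reflection is a symmetry, so y appears only in even powers.
Against the integer gridlines: one y-axis crossing is at y = 0; it crosses the x-axis at the gridline x = 0; one z-axis crossing is at z = 0.
The integer polynomial consistent with all of this is the stated p.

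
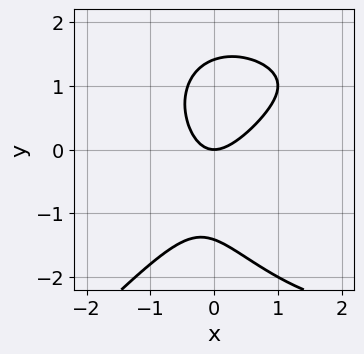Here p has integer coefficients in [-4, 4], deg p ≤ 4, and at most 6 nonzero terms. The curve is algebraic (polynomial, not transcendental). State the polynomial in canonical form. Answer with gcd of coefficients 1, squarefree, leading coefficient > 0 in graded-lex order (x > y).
(a) The degree is 3 — a generic line meets the curve in up to 3 points.
(b) Checking where it meets the axes: one y-axis crossing is at y = 0; it meets the x-axis at x = 0 (among the integer gridlines).
(c) These observations pin down the coefficients.

x^3 - y^3 - 3*x^2 + x*y + 2*y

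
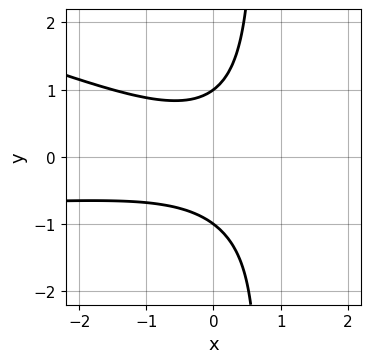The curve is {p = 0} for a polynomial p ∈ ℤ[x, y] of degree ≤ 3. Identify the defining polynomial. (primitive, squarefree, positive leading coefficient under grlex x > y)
(a) The degree is 3 — no degree-2 curve has this shape.
(b) Checking where it meets the axes: it misses every integer gridline on the x-axis; among the integer gridlines, it crosses the y-axis at y ∈ {-1, 1}.
(c) Solving for integer coefficients yields p as stated.

x^2*y + 3*x*y^2 + x^2 - 2*y^2 + 2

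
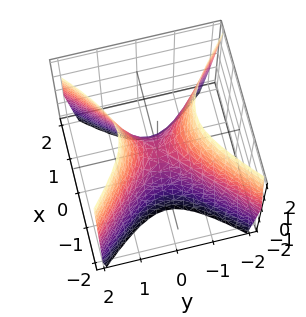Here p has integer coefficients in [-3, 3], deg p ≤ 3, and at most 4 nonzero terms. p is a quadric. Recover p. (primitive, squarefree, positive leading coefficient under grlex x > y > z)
2*x^2 - 2*y^2 + z

1. Degree: a hyperbolic paraboloid; a quadric, so deg p = 2.
2. Symmetries: mirror symmetry x ↦ −x ⇒ only even powers of x; mirror symmetry y ↦ −y ⇒ only even powers of y.
3. Observable constraints: it meets the x-axis at x = 0 (among the integer gridlines); it crosses the z-axis at the gridline z = 0; it meets the y-axis at y = 0 (among the integer gridlines).
4. Assembling these constraints gives the stated polynomial.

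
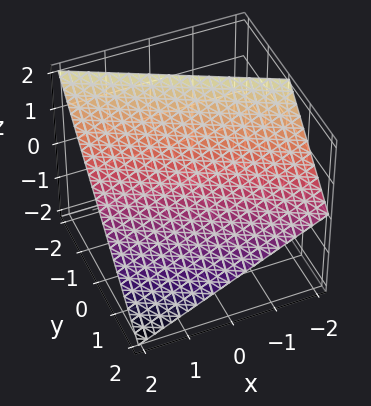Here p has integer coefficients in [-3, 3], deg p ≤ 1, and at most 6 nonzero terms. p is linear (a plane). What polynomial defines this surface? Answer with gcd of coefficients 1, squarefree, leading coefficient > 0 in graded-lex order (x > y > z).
x + 2*y + 2*z - 2

(a) The degree is 1 — the surface is flat (a plane).
(b) From the visible intercepts: it meets the x-axis at x = 2 (among the integer gridlines); it crosses the z-axis at the gridline z = 1.
(c) Solving for integer coefficients yields p as stated. Check: (0, 1, 0) on the y-axis lies on the surface, and p(0, 1, 0) = 0. ✓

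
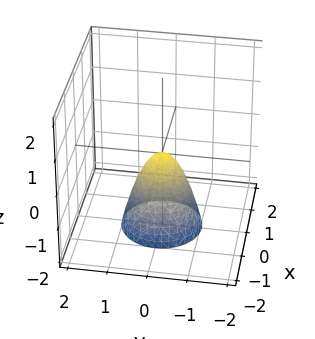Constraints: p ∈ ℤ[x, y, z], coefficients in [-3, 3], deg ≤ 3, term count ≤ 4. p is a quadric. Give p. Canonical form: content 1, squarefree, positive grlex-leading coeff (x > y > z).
2*x^2 + 2*y^2 + z

Degree: a single bowl opening along one axis; a quadric, so deg p = 2.
Symmetry: the surface is invariant under rotation about z: p = q(x² + y², z).
Checking where it meets the axes: it crosses the x-axis at the gridline x = 0; it crosses the z-axis at the gridline z = 0.
Matching integer coefficients to the picture gives p.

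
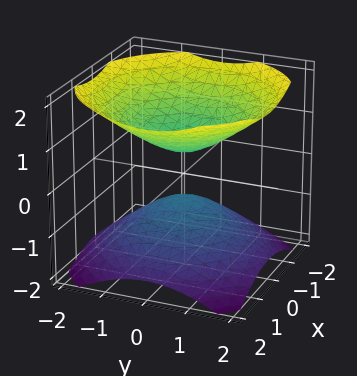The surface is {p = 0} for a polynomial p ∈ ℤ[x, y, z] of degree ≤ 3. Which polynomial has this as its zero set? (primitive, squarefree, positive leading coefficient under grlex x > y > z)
1. I count 2 distinct pieces. Treating them together as one polynomial.
2. The degree is 2 — two sheets facing apart; a quadric.
3. Symmetries: the z-axis is an axis of rotation, so x and y enter only as x² + y²; it's symmetric under z → −z, forcing even powers of z.
4. From the axis intercepts and sections: a circular section at z = 1 has radius exactly 1; the surface avoids every integer x-axis point in the box; it misses every integer gridline on the y-axis.
5. The integer polynomial consistent with all of this is the stated p.

2*x^2 + 2*y^2 - 3*z^2 + 1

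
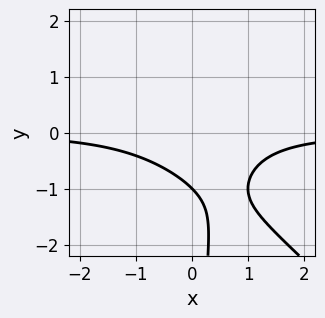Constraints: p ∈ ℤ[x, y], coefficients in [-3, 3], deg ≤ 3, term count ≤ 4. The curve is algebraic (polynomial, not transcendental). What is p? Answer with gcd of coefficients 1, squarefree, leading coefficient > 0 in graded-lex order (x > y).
First, degree: the shape is more complex than any degree-2 curve, so deg p = 3.
Then, observable constraints: the curve avoids every integer x-axis point in the box; it crosses the y-axis at the gridline y = -1.
Finally, putting this together gives p.

x^2*y + x*y^2 + y + 1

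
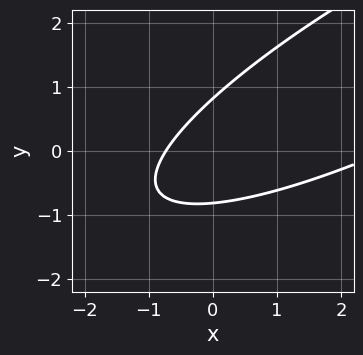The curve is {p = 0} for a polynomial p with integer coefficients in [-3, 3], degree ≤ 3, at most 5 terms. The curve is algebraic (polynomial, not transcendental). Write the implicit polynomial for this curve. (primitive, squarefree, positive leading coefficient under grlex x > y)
1. Degree: no degree-1 curve has this shape, so deg p = 2.
2. Putting this together gives p.

x^2 - 3*x*y + 3*y^2 - 2*x - 2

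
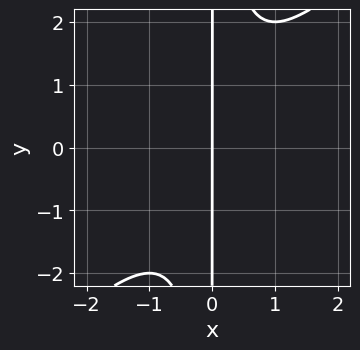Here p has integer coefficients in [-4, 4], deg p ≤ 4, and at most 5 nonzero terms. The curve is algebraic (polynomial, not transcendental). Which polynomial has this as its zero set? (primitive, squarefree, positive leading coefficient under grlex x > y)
x^3 - x^2*y + x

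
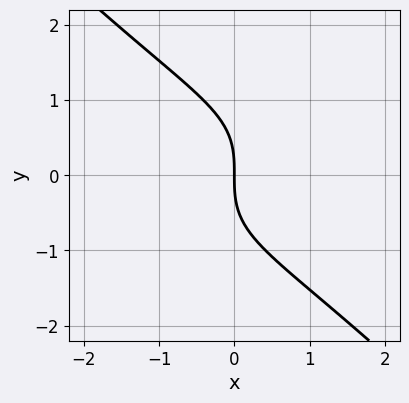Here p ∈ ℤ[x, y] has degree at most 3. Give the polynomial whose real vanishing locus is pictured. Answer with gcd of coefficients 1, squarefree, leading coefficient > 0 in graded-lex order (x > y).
(a) The degree is 3 — the shape is more complex than any degree-2 curve.
(b) Against the integer gridlines: it crosses the y-axis at the gridline y = 0; one x-axis crossing is at x = 0.
(c) Assembling these constraints gives the stated polynomial.

x^2*y - y^3 - 2*x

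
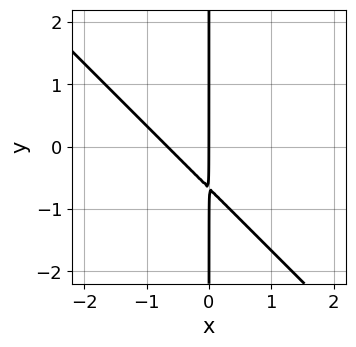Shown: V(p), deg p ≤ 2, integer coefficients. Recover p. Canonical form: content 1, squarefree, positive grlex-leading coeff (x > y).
3*x^2 + 3*x*y + 2*x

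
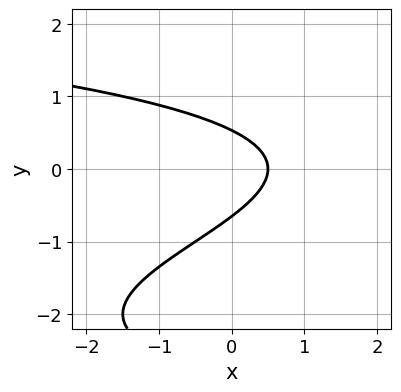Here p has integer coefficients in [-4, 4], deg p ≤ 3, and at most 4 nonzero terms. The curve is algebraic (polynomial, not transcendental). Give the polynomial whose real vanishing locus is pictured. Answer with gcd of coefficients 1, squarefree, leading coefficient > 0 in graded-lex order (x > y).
y^3 + 3*y^2 + 2*x - 1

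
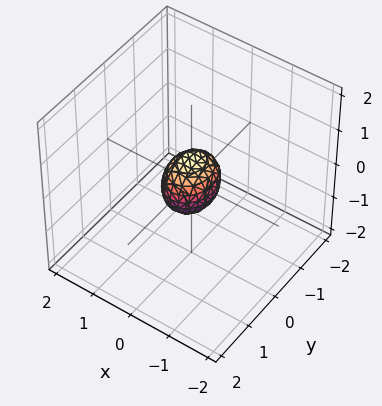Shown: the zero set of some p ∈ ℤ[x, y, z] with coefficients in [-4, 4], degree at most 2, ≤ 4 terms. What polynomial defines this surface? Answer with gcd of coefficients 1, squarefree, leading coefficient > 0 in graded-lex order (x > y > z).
3*x^2 + 2*y^2 + 2*z^2 - 1

First, deg p = 2. Bounded and convex; a quadric.
Then, symmetries: mirror symmetry y ↦ −y ⇒ only even powers of y; it's symmetric under z → −z, forcing even powers of z; the x ↦ −x reflection is a symmetry, so x appears only in even powers.
Finally, solving for integer coefficients yields p as stated.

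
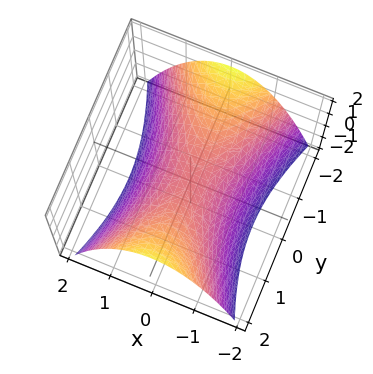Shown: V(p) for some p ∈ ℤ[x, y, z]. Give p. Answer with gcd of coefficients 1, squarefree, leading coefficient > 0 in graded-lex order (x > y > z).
1. Degree: a saddle surface; a quadric, so deg p = 2.
2. Symmetries: mirror symmetry x ↦ −x ⇒ only even powers of x; mirror symmetry y ↦ −y ⇒ only even powers of y.
3. Reading off the gridlines: one y-axis crossing is at y = 0; it crosses the z-axis at the gridline z = 0; one x-axis crossing is at x = 0.
4. Putting this together gives p.

3*x^2 - y^2 + 3*z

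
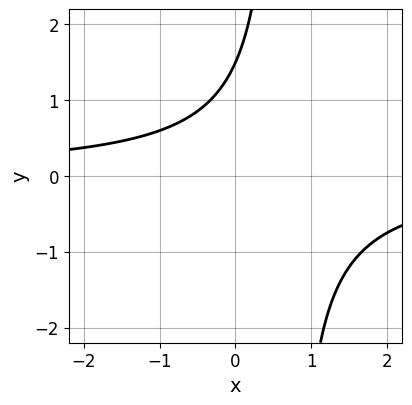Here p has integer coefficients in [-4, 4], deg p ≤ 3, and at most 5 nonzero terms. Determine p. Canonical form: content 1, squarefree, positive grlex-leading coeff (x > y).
(a) The degree is 2 — no degree-1 curve has this shape.
(b) From the axis intercepts and sections: it misses every integer gridline on the x-axis.
(c) The integer polynomial consistent with all of this is the stated p.

3*x*y - 2*y + 3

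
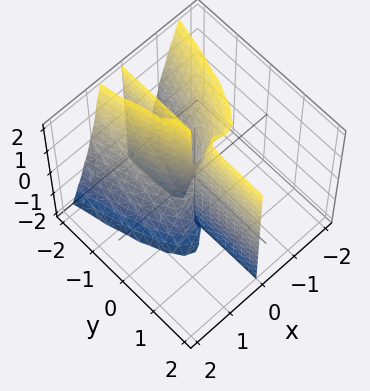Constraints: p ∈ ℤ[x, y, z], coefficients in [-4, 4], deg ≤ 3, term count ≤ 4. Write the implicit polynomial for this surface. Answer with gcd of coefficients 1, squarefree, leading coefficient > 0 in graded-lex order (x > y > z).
First, degree: the shape is more complex than any degree-2 surface, so deg p = 3.
Then, against the integer gridlines: one x-axis crossing is at x = 0; every point of the z-axis in the box is on the surface; the visible y-axis segment lies entirely on the surface.
Finally, the integer polynomial consistent with all of this is the stated p.

2*x^3 + x^2*z + x*y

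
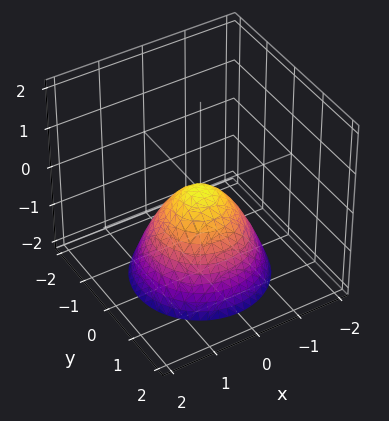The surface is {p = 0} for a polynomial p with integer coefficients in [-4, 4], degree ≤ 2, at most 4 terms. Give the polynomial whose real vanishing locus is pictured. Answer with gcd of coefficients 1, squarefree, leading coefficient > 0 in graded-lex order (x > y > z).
x^2 + y^2 + z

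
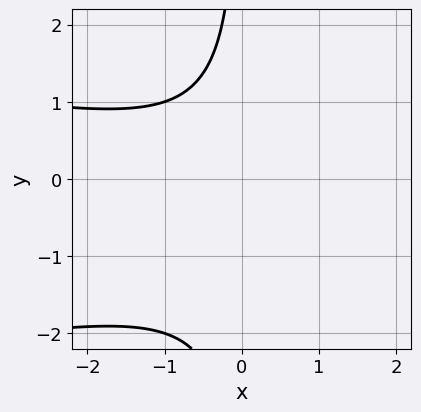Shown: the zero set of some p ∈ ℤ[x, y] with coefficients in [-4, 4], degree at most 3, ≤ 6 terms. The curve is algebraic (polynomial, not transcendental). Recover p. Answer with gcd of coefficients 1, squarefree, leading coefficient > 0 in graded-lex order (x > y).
2*x*y^2 + x^2 + 2*x*y + 3

deg p = 3. A generic line meets the curve in up to 3 points.
Reading off the gridlines: the curve avoids every integer x-axis point in the box; no y-intercept at any integer in the box.
Putting this together gives p.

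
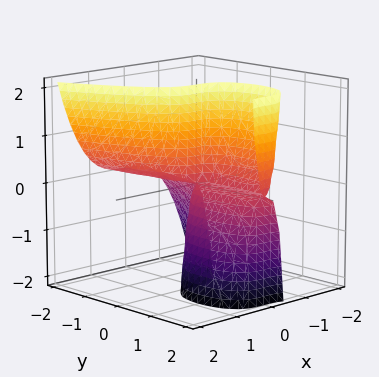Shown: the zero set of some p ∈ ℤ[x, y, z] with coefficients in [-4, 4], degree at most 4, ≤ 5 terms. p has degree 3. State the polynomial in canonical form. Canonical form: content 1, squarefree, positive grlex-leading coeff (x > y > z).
(a) deg p = 3. A generic line meets the surface in up to 3 points.
(b) Against the integer gridlines: it meets the x-axis at x = 0 (among the integer gridlines); the visible y-axis segment lies entirely on the surface; the visible z-axis segment lies entirely on the surface.
(c) Assembling these constraints gives the stated polynomial.

3*x^3 - y^2*z + 2*y*z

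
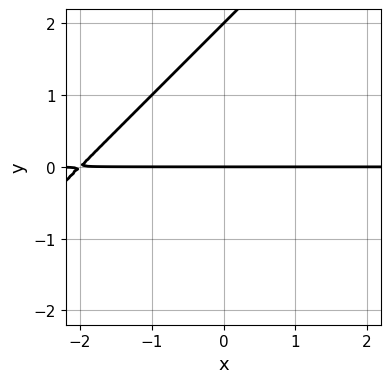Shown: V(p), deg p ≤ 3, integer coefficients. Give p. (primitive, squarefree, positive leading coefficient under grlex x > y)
x*y - y^2 + 2*y

First, deg p = 2.
Then, against the integer gridlines: among the integer gridlines, it crosses the y-axis at y ∈ {0, 2}; every point of the x-axis in the box is on the curve.
Finally, fitting integer coefficients to these (and the overall shape) gives p.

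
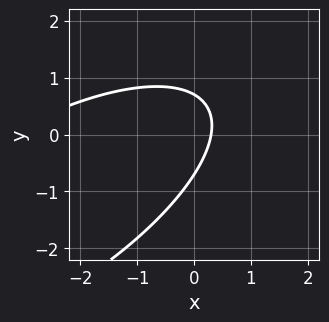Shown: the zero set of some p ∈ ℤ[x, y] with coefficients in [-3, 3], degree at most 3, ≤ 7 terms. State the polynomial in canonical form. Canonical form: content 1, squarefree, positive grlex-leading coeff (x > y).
First, deg p = 2.
Finally, putting this together gives p.

x^2 - 2*x*y + 2*y^2 + 3*x - 1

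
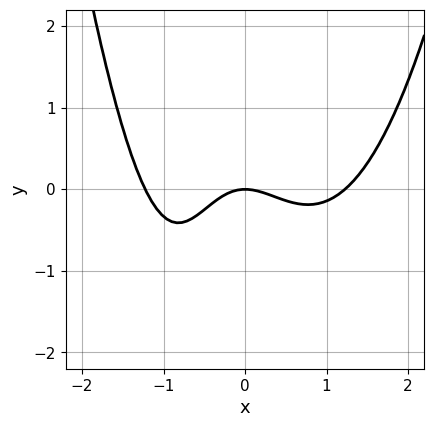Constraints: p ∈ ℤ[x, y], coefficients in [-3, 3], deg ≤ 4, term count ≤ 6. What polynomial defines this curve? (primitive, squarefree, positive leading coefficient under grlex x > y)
2*x^4 - 2*x^2*y - 3*x^2 - 2*x*y - 3*y

1. Degree: a generic line meets the curve in up to 4 points, so deg p = 4.
2. Against the integer gridlines: it crosses the x-axis at the gridline x = 0; it crosses the y-axis at the gridline y = 0.
3. These observations pin down the coefficients.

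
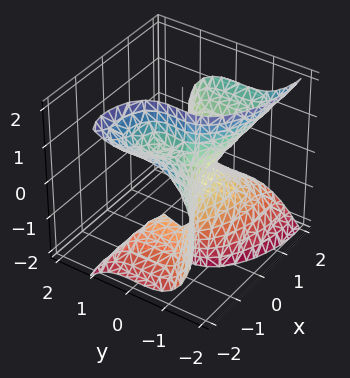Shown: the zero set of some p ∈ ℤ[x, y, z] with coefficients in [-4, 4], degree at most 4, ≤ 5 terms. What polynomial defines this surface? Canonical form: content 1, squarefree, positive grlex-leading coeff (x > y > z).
(a) deg p = 3. No degree-2 surface has this shape.
(b) From the axis intercepts and sections: it meets the y-axis at y = 0 (among the integer gridlines); one z-axis crossing is at z = 0.
(c) Putting this together gives p.

x^3 - 2*x*z^2 - 3*y^3 - 2*y^2 - z^2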